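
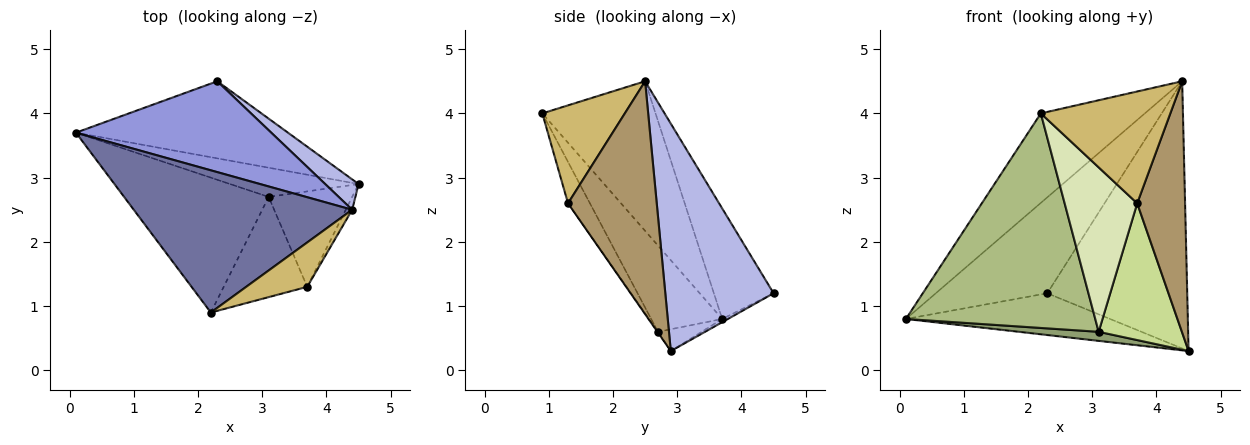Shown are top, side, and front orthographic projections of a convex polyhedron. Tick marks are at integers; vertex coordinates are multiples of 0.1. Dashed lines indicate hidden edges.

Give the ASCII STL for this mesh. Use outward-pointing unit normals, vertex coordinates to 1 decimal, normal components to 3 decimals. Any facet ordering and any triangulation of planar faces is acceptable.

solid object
 facet normal -0.502 0.461 0.732
  outer loop
   vertex 4.4 2.5 4.5
   vertex 0.1 3.7 0.8
   vertex 2.2 0.9 4.0
  endloop
 endfacet
 facet normal -0.013 0.476 -0.879
  outer loop
   vertex 2.3 4.5 1.2
   vertex 4.5 2.9 0.3
   vertex 0.1 3.7 0.8
  endloop
 endfacet
 facet normal -0.363 0.677 0.641
  outer loop
   vertex 2.3 4.5 1.2
   vertex 0.1 3.7 0.8
   vertex 4.4 2.5 4.5
  endloop
 endfacet
 facet normal 0.610 0.788 0.090
  outer loop
   vertex 2.3 4.5 1.2
   vertex 4.4 2.5 4.5
   vertex 4.5 2.9 0.3
  endloop
 endfacet
 facet normal -0.160 -0.292 -0.943
  outer loop
   vertex 3.1 2.7 0.6
   vertex 0.1 3.7 0.8
   vertex 4.5 2.9 0.3
  endloop
 endfacet
 facet normal -0.303 -0.807 -0.507
  outer loop
   vertex 3.1 2.7 0.6
   vertex 2.2 0.9 4.0
   vertex 0.1 3.7 0.8
  endloop
 endfacet
 facet normal -0.006 -0.820 -0.572
  outer loop
   vertex 3.7 1.3 2.6
   vertex 3.1 2.7 0.6
   vertex 4.5 2.9 0.3
  endloop
 endfacet
 facet normal -0.250 -0.827 -0.504
  outer loop
   vertex 3.7 1.3 2.6
   vertex 2.2 0.9 4.0
   vertex 3.1 2.7 0.6
  endloop
 endfacet
 facet normal 0.880 -0.475 -0.024
  outer loop
   vertex 3.7 1.3 2.6
   vertex 4.5 2.9 0.3
   vertex 4.4 2.5 4.5
  endloop
 endfacet
 facet normal 0.510 -0.800 0.317
  outer loop
   vertex 3.7 1.3 2.6
   vertex 4.4 2.5 4.5
   vertex 2.2 0.9 4.0
  endloop
 endfacet
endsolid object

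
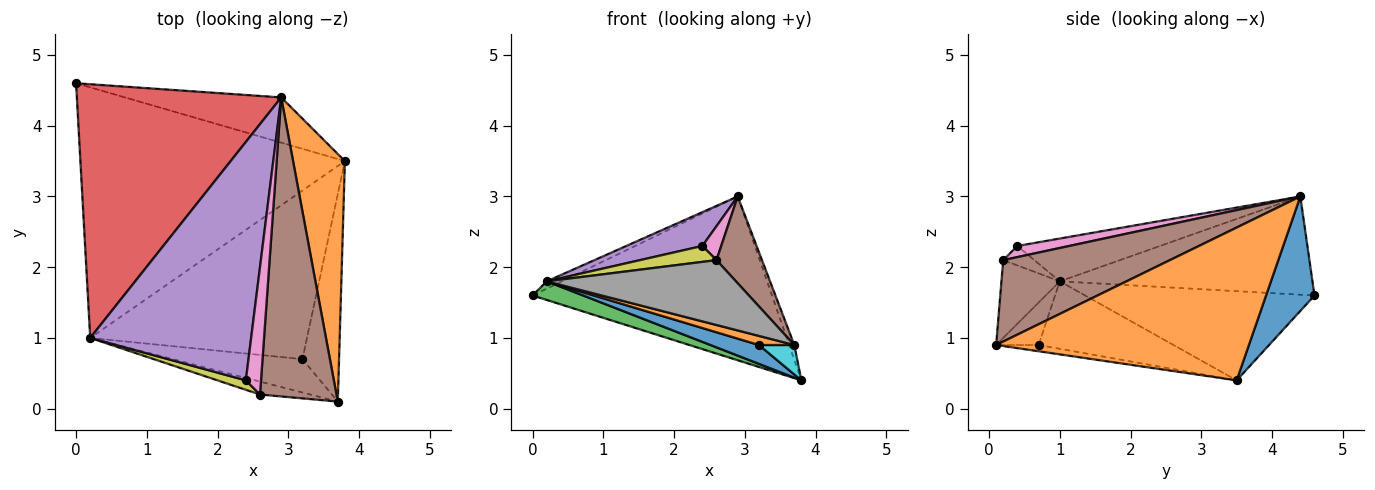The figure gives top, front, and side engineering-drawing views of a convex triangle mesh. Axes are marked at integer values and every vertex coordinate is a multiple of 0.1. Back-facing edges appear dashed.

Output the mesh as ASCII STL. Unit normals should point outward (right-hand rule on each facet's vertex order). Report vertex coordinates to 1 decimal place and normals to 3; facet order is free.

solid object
 facet normal 0.191 0.946 -0.261
  outer loop
   vertex 2.9 4.4 3.0
   vertex 3.8 3.5 0.4
   vertex 0.0 4.6 1.6
  endloop
 endfacet
 facet normal 0.947 0.019 0.321
  outer loop
   vertex 2.9 4.4 3.0
   vertex 3.7 0.1 0.9
   vertex 3.8 3.5 0.4
  endloop
 endfacet
 facet normal -0.319 -0.070 -0.945
  outer loop
   vertex 0.2 1.0 1.8
   vertex 0.0 4.6 1.6
   vertex 3.8 3.5 0.4
  endloop
 endfacet
 facet normal -0.433 0.026 0.901
  outer loop
   vertex 0.2 1.0 1.8
   vertex 2.9 4.4 3.0
   vertex 0.0 4.6 1.6
  endloop
 endfacet
 facet normal -0.255 -0.136 0.957
  outer loop
   vertex 0.2 1.0 1.8
   vertex 2.4 0.4 2.3
   vertex 2.9 4.4 3.0
  endloop
 endfacet
 facet normal 0.715 -0.195 0.672
  outer loop
   vertex 2.6 0.2 2.1
   vertex 3.7 0.1 0.9
   vertex 2.9 4.4 3.0
  endloop
 endfacet
 facet normal 0.578 -0.210 0.788
  outer loop
   vertex 2.6 0.2 2.1
   vertex 2.9 4.4 3.0
   vertex 2.4 0.4 2.3
  endloop
 endfacet
 facet normal -0.290 -0.939 -0.187
  outer loop
   vertex 2.6 0.2 2.1
   vertex 0.2 1.0 1.8
   vertex 3.7 0.1 0.9
  endloop
 endfacet
 facet normal -0.331 -0.812 0.481
  outer loop
   vertex 2.6 0.2 2.1
   vertex 2.4 0.4 2.3
   vertex 0.2 1.0 1.8
  endloop
 endfacet
 facet normal -0.166 -0.139 -0.976
  outer loop
   vertex 3.2 0.7 0.9
   vertex 3.8 3.5 0.4
   vertex 3.7 0.1 0.9
  endloop
 endfacet
 facet normal -0.295 -0.106 -0.949
  outer loop
   vertex 3.2 0.7 0.9
   vertex 0.2 1.0 1.8
   vertex 3.8 3.5 0.4
  endloop
 endfacet
 facet normal -0.301 -0.251 -0.920
  outer loop
   vertex 3.2 0.7 0.9
   vertex 3.7 0.1 0.9
   vertex 0.2 1.0 1.8
  endloop
 endfacet
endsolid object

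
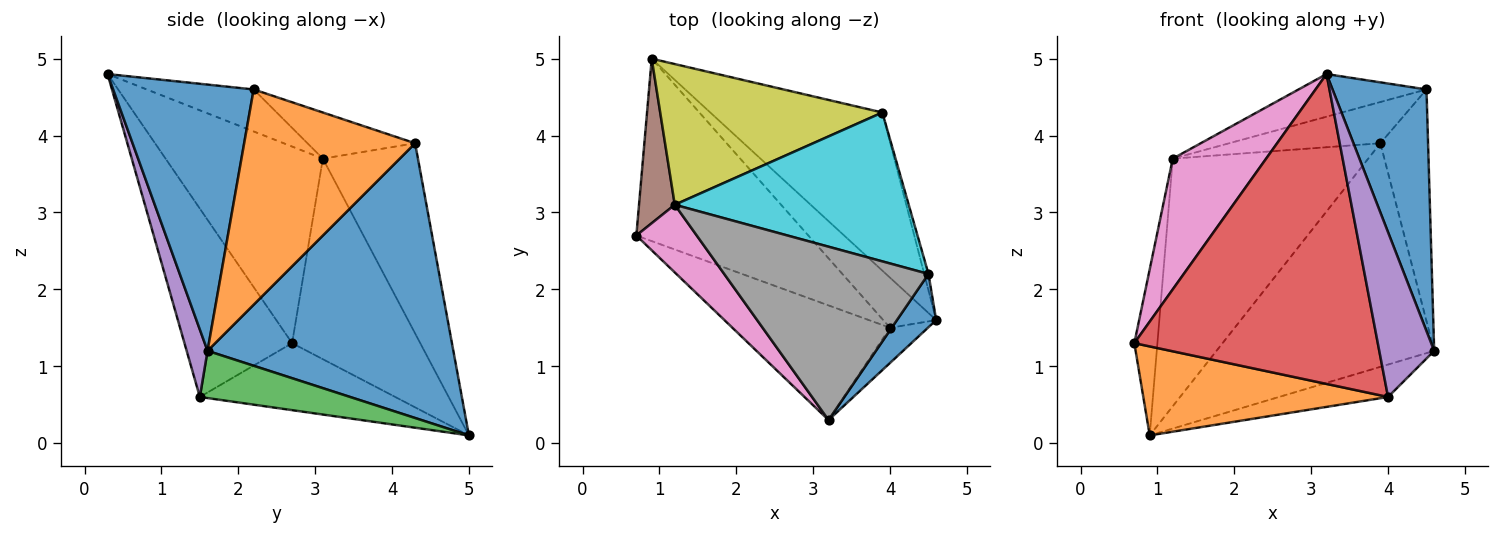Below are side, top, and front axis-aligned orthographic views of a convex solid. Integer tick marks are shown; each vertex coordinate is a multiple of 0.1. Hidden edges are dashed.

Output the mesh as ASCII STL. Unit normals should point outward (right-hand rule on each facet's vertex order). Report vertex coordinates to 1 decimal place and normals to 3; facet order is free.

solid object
 facet normal 0.825 -0.552 0.122
  outer loop
   vertex 4.5 2.2 4.6
   vertex 3.2 0.3 4.8
   vertex 4.6 1.6 1.2
  endloop
 endfacet
 facet normal -0.330 -0.414 -0.848
  outer loop
   vertex 4.0 1.5 0.6
   vertex 0.7 2.7 1.3
   vertex 0.9 5.0 0.1
  endloop
 endfacet
 facet normal 0.599 0.435 -0.672
  outer loop
   vertex 4.0 1.5 0.6
   vertex 0.9 5.0 0.1
   vertex 4.6 1.6 1.2
  endloop
 endfacet
 facet normal -0.383 -0.866 -0.320
  outer loop
   vertex 4.0 1.5 0.6
   vertex 3.2 0.3 4.8
   vertex 0.7 2.7 1.3
  endloop
 endfacet
 facet normal 0.348 -0.917 -0.196
  outer loop
   vertex 4.0 1.5 0.6
   vertex 4.6 1.6 1.2
   vertex 3.2 0.3 4.8
  endloop
 endfacet
 facet normal -0.969 0.174 0.173
  outer loop
   vertex 1.2 3.1 3.7
   vertex 0.9 5.0 0.1
   vertex 0.7 2.7 1.3
  endloop
 endfacet
 facet normal -0.831 -0.493 0.255
  outer loop
   vertex 1.2 3.1 3.7
   vertex 0.7 2.7 1.3
   vertex 3.2 0.3 4.8
  endloop
 endfacet
 facet normal -0.196 0.234 0.952
  outer loop
   vertex 1.2 3.1 3.7
   vertex 3.2 0.3 4.8
   vertex 4.5 2.2 4.6
  endloop
 endfacet
 facet normal -0.390 0.801 0.455
  outer loop
   vertex 3.9 4.3 3.9
   vertex 0.9 5.0 0.1
   vertex 1.2 3.1 3.7
  endloop
 endfacet
 facet normal -0.187 0.262 0.947
  outer loop
   vertex 3.9 4.3 3.9
   vertex 1.2 3.1 3.7
   vertex 4.5 2.2 4.6
  endloop
 endfacet
 facet normal 0.678 0.600 -0.425
  outer loop
   vertex 3.9 4.3 3.9
   vertex 4.6 1.6 1.2
   vertex 0.9 5.0 0.1
  endloop
 endfacet
 facet normal 0.963 0.269 -0.019
  outer loop
   vertex 3.9 4.3 3.9
   vertex 4.5 2.2 4.6
   vertex 4.6 1.6 1.2
  endloop
 endfacet
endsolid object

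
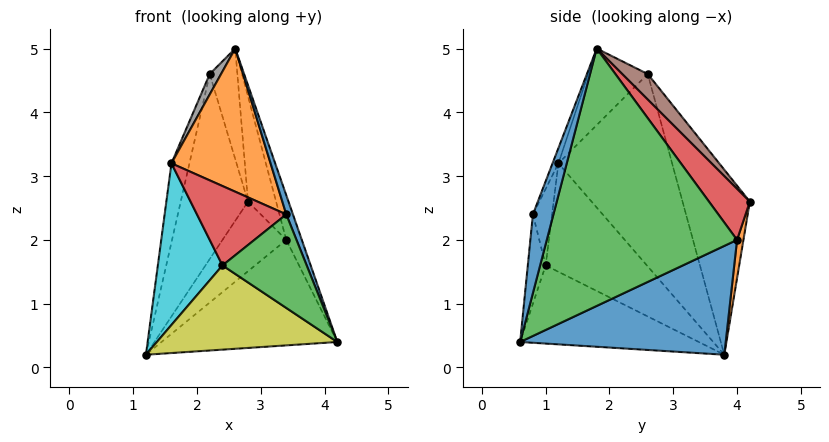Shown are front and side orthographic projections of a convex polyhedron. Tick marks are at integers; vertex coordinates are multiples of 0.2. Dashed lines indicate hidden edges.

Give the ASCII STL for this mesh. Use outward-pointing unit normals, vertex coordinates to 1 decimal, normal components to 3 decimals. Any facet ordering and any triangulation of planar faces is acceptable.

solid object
 facet normal 0.537 0.459 -0.707
  outer loop
   vertex 3.4 4.0 2.0
   vertex 4.2 0.6 0.4
   vertex 1.2 3.8 0.2
  endloop
 endfacet
 facet normal 0.097 0.969 -0.226
  outer loop
   vertex 3.4 4.0 2.0
   vertex 1.2 3.8 0.2
   vertex 2.8 4.2 2.6
  endloop
 endfacet
 facet normal 0.948 0.077 0.309
  outer loop
   vertex 3.4 4.0 2.0
   vertex 2.6 1.8 5.0
   vertex 4.2 0.6 0.4
  endloop
 endfacet
 facet normal 0.696 0.478 0.536
  outer loop
   vertex 3.4 4.0 2.0
   vertex 2.8 4.2 2.6
   vertex 2.6 1.8 5.0
  endloop
 endfacet
 facet normal -0.667 0.667 0.333
  outer loop
   vertex 2.2 2.6 4.6
   vertex 2.8 4.2 2.6
   vertex 1.2 3.8 0.2
  endloop
 endfacet
 facet normal 0.532 0.576 0.621
  outer loop
   vertex 2.2 2.6 4.6
   vertex 2.6 1.8 5.0
   vertex 2.8 4.2 2.6
  endloop
 endfacet
 facet normal -0.954 0.151 0.258
  outer loop
   vertex 2.2 2.6 4.6
   vertex 1.2 3.8 0.2
   vertex 1.6 1.2 3.2
  endloop
 endfacet
 facet normal -0.839 -0.160 0.520
  outer loop
   vertex 2.2 2.6 4.6
   vertex 1.6 1.2 3.2
   vertex 2.6 1.8 5.0
  endloop
 endfacet
 facet normal -0.544 -0.550 -0.633
  outer loop
   vertex 2.4 1.0 1.6
   vertex 1.2 3.8 0.2
   vertex 4.2 0.6 0.4
  endloop
 endfacet
 facet normal -0.794 -0.507 -0.334
  outer loop
   vertex 2.4 1.0 1.6
   vertex 1.6 1.2 3.2
   vertex 1.2 3.8 0.2
  endloop
 endfacet
 facet normal 0.880 -0.285 0.380
  outer loop
   vertex 3.4 0.8 2.4
   vertex 4.2 0.6 0.4
   vertex 2.6 1.8 5.0
  endloop
 endfacet
 facet normal -0.056 -0.938 0.343
  outer loop
   vertex 3.4 0.8 2.4
   vertex 2.6 1.8 5.0
   vertex 1.6 1.2 3.2
  endloop
 endfacet
 facet normal -0.207 -0.978 0.015
  outer loop
   vertex 3.4 0.8 2.4
   vertex 2.4 1.0 1.6
   vertex 4.2 0.6 0.4
  endloop
 endfacet
 facet normal -0.209 -0.978 0.017
  outer loop
   vertex 3.4 0.8 2.4
   vertex 1.6 1.2 3.2
   vertex 2.4 1.0 1.6
  endloop
 endfacet
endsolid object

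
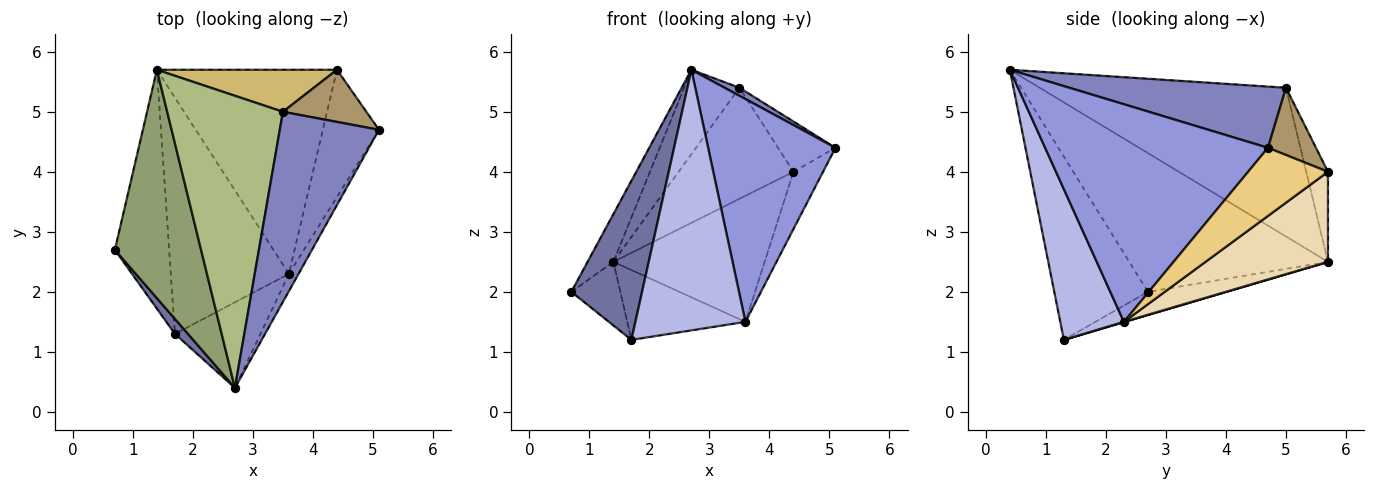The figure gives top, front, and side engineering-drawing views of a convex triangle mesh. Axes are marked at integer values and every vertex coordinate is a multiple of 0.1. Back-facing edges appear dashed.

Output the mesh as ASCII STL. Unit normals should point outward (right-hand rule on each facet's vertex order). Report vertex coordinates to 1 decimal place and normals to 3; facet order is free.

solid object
 facet normal -0.797 -0.602 0.057
  outer loop
   vertex 1.7 1.3 1.2
   vertex 2.7 0.4 5.7
   vertex 0.7 2.7 2.0
  endloop
 endfacet
 facet normal 0.525 -0.036 0.850
  outer loop
   vertex 3.5 5.0 5.4
   vertex 2.7 0.4 5.7
   vertex 5.1 4.7 4.4
  endloop
 endfacet
 facet normal 0.868 -0.496 -0.038
  outer loop
   vertex 3.6 2.3 1.5
   vertex 5.1 4.7 4.4
   vertex 2.7 0.4 5.7
  endloop
 endfacet
 facet normal 0.481 -0.833 -0.274
  outer loop
   vertex 3.6 2.3 1.5
   vertex 2.7 0.4 5.7
   vertex 1.7 1.3 1.2
  endloop
 endfacet
 facet normal -0.844 0.110 0.525
  outer loop
   vertex 1.4 5.7 2.5
   vertex 0.7 2.7 2.0
   vertex 2.7 0.4 5.7
  endloop
 endfacet
 facet normal -0.777 0.175 0.605
  outer loop
   vertex 1.4 5.7 2.5
   vertex 2.7 0.4 5.7
   vertex 3.5 5.0 5.4
  endloop
 endfacet
 facet normal -0.382 0.238 -0.893
  outer loop
   vertex 1.4 5.7 2.5
   vertex 1.7 1.3 1.2
   vertex 0.7 2.7 2.0
  endloop
 endfacet
 facet normal 0.002 0.283 -0.959
  outer loop
   vertex 1.4 5.7 2.5
   vertex 3.6 2.3 1.5
   vertex 1.7 1.3 1.2
  endloop
 endfacet
 facet normal 0.502 0.600 0.623
  outer loop
   vertex 4.4 5.7 4.0
   vertex 3.5 5.0 5.4
   vertex 5.1 4.7 4.4
  endloop
 endfacet
 facet normal -0.174 0.921 0.348
  outer loop
   vertex 4.4 5.7 4.0
   vertex 1.4 5.7 2.5
   vertex 3.5 5.0 5.4
  endloop
 endfacet
 facet normal 0.742 0.275 -0.611
  outer loop
   vertex 4.4 5.7 4.0
   vertex 5.1 4.7 4.4
   vertex 3.6 2.3 1.5
  endloop
 endfacet
 facet normal 0.391 0.484 -0.783
  outer loop
   vertex 4.4 5.7 4.0
   vertex 3.6 2.3 1.5
   vertex 1.4 5.7 2.5
  endloop
 endfacet
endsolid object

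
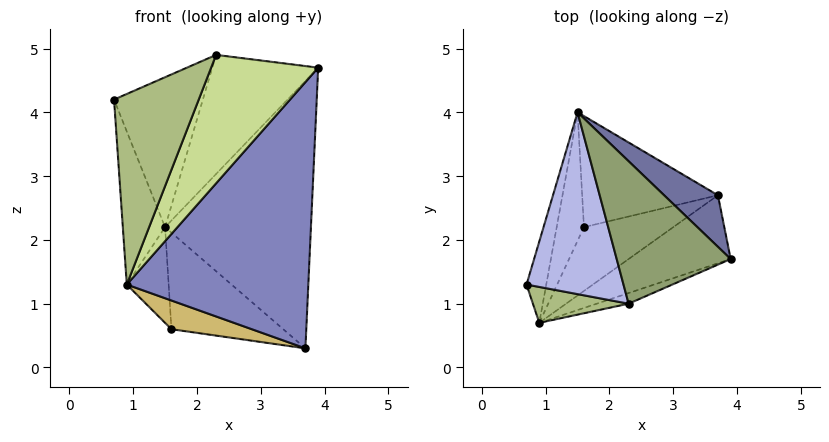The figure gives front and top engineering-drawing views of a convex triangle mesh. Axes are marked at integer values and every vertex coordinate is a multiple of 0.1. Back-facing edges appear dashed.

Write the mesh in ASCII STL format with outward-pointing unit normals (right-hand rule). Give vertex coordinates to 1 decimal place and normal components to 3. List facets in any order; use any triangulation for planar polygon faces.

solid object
 facet normal 0.597 0.788 0.152
  outer loop
   vertex 3.7 2.7 0.3
   vertex 1.5 4.0 2.2
   vertex 3.9 1.7 4.7
  endloop
 endfacet
 facet normal 0.517 -0.829 -0.212
  outer loop
   vertex 0.9 0.7 1.3
   vertex 3.7 2.7 0.3
   vertex 3.9 1.7 4.7
  endloop
 endfacet
 facet normal -0.972 0.207 -0.110
  outer loop
   vertex 0.9 0.7 1.3
   vertex 0.7 1.3 4.2
   vertex 1.5 4.0 2.2
  endloop
 endfacet
 facet normal -0.213 0.622 0.754
  outer loop
   vertex 2.3 1.0 4.9
   vertex 1.5 4.0 2.2
   vertex 0.7 1.3 4.2
  endloop
 endfacet
 facet normal -0.182 0.631 0.755
  outer loop
   vertex 2.3 1.0 4.9
   vertex 3.9 1.7 4.7
   vertex 1.5 4.0 2.2
  endloop
 endfacet
 facet normal -0.256 -0.950 0.179
  outer loop
   vertex 2.3 1.0 4.9
   vertex 0.7 1.3 4.2
   vertex 0.9 0.7 1.3
  endloop
 endfacet
 facet normal 0.392 -0.917 -0.076
  outer loop
   vertex 2.3 1.0 4.9
   vertex 0.9 0.7 1.3
   vertex 3.9 1.7 4.7
  endloop
 endfacet
 facet normal -0.255 0.634 -0.730
  outer loop
   vertex 1.6 2.2 0.6
   vertex 1.5 4.0 2.2
   vertex 3.7 2.7 0.3
  endloop
 endfacet
 facet normal -0.901 0.259 -0.347
  outer loop
   vertex 1.6 2.2 0.6
   vertex 0.9 0.7 1.3
   vertex 1.5 4.0 2.2
  endloop
 endfacet
 facet normal -0.033 -0.410 -0.911
  outer loop
   vertex 1.6 2.2 0.6
   vertex 3.7 2.7 0.3
   vertex 0.9 0.7 1.3
  endloop
 endfacet
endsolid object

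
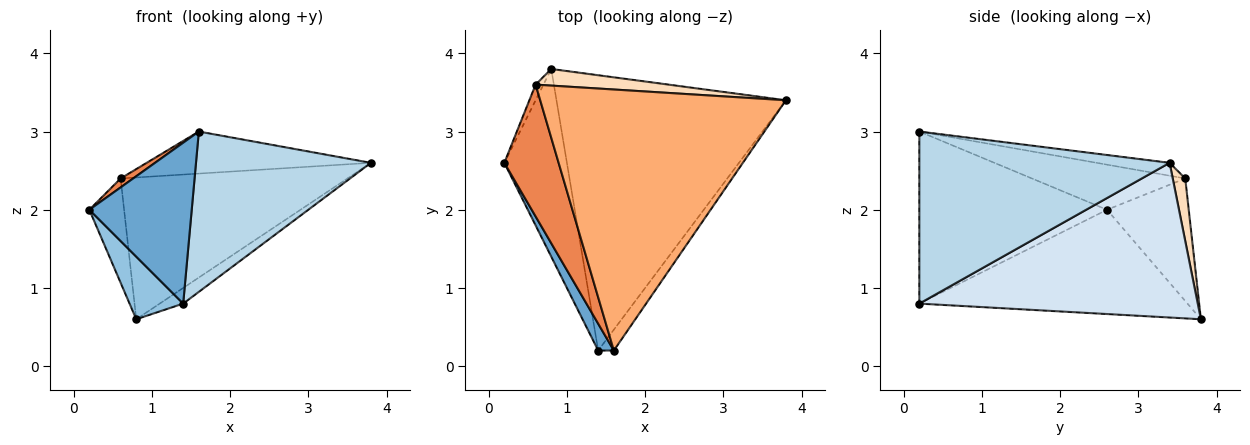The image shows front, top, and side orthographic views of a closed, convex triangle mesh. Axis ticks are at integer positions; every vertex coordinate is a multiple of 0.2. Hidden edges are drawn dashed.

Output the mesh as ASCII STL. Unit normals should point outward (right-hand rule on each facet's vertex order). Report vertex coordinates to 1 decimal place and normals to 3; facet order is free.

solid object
 facet normal -0.875 -0.477 0.080
  outer loop
   vertex 1.4 0.2 0.8
   vertex 1.6 0.2 3.0
   vertex 0.2 2.6 2.0
  endloop
 endfacet
 facet normal -0.845 -0.169 -0.507
  outer loop
   vertex 1.4 0.2 0.8
   vertex 0.2 2.6 2.0
   vertex 0.8 3.8 0.6
  endloop
 endfacet
 facet normal 0.817 -0.571 -0.074
  outer loop
   vertex 1.4 0.2 0.8
   vertex 3.8 3.4 2.6
   vertex 1.6 0.2 3.0
  endloop
 endfacet
 facet normal 0.558 0.047 -0.828
  outer loop
   vertex 1.4 0.2 0.8
   vertex 0.8 3.8 0.6
   vertex 3.8 3.4 2.6
  endloop
 endfacet
 facet normal -0.638 -0.052 0.768
  outer loop
   vertex 0.6 3.6 2.4
   vertex 0.2 2.6 2.0
   vertex 1.6 0.2 3.0
  endloop
 endfacet
 facet normal -0.052 0.159 0.986
  outer loop
   vertex 0.6 3.6 2.4
   vertex 1.6 0.2 3.0
   vertex 3.8 3.4 2.6
  endloop
 endfacet
 facet normal -0.919 0.391 -0.059
  outer loop
   vertex 0.6 3.6 2.4
   vertex 0.8 3.8 0.6
   vertex 0.2 2.6 2.0
  endloop
 endfacet
 facet normal 0.055 0.992 0.116
  outer loop
   vertex 0.6 3.6 2.4
   vertex 3.8 3.4 2.6
   vertex 0.8 3.8 0.6
  endloop
 endfacet
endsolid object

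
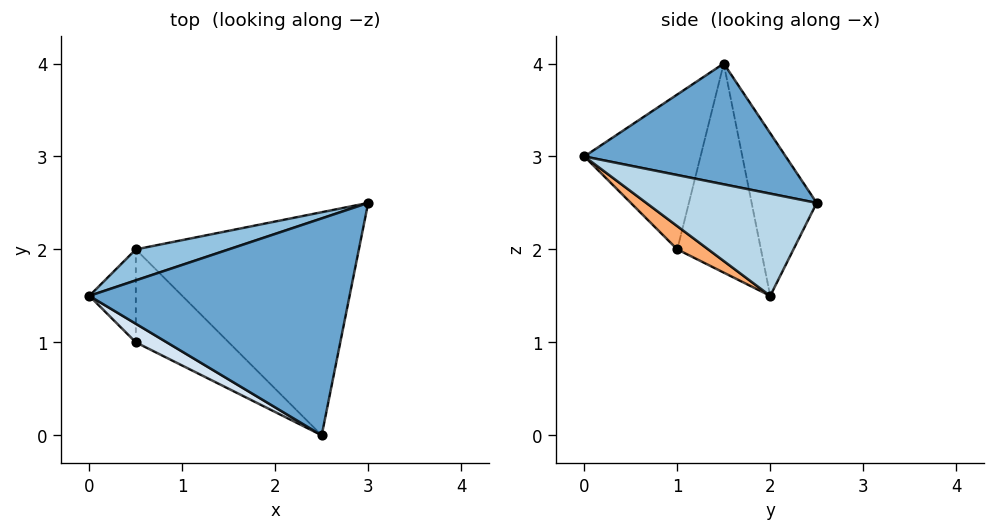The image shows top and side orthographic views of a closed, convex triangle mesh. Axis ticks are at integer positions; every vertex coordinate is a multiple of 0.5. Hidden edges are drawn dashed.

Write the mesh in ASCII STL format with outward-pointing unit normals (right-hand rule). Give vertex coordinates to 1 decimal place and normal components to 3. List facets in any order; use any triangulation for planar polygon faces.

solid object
 facet normal 0.419 0.097 0.903
  outer loop
   vertex 2.5 0.0 3.0
   vertex 3.0 2.5 2.5
   vertex 0.0 1.5 4.0
  endloop
 endfacet
 facet normal -0.248 0.958 0.142
  outer loop
   vertex 0.5 2.0 1.5
   vertex 0.0 1.5 4.0
   vertex 3.0 2.5 2.5
  endloop
 endfacet
 facet normal 0.403 -0.256 -0.879
  outer loop
   vertex 0.5 2.0 1.5
   vertex 3.0 2.5 2.5
   vertex 2.5 0.0 3.0
  endloop
 endfacet
 facet normal -0.483 -0.870 0.097
  outer loop
   vertex 0.5 1.0 2.0
   vertex 2.5 0.0 3.0
   vertex 0.0 1.5 4.0
  endloop
 endfacet
 facet normal -0.970 -0.108 -0.216
  outer loop
   vertex 0.5 1.0 2.0
   vertex 0.0 1.5 4.0
   vertex 0.5 2.0 1.5
  endloop
 endfacet
 facet normal 0.218 -0.436 -0.873
  outer loop
   vertex 0.5 1.0 2.0
   vertex 0.5 2.0 1.5
   vertex 2.5 0.0 3.0
  endloop
 endfacet
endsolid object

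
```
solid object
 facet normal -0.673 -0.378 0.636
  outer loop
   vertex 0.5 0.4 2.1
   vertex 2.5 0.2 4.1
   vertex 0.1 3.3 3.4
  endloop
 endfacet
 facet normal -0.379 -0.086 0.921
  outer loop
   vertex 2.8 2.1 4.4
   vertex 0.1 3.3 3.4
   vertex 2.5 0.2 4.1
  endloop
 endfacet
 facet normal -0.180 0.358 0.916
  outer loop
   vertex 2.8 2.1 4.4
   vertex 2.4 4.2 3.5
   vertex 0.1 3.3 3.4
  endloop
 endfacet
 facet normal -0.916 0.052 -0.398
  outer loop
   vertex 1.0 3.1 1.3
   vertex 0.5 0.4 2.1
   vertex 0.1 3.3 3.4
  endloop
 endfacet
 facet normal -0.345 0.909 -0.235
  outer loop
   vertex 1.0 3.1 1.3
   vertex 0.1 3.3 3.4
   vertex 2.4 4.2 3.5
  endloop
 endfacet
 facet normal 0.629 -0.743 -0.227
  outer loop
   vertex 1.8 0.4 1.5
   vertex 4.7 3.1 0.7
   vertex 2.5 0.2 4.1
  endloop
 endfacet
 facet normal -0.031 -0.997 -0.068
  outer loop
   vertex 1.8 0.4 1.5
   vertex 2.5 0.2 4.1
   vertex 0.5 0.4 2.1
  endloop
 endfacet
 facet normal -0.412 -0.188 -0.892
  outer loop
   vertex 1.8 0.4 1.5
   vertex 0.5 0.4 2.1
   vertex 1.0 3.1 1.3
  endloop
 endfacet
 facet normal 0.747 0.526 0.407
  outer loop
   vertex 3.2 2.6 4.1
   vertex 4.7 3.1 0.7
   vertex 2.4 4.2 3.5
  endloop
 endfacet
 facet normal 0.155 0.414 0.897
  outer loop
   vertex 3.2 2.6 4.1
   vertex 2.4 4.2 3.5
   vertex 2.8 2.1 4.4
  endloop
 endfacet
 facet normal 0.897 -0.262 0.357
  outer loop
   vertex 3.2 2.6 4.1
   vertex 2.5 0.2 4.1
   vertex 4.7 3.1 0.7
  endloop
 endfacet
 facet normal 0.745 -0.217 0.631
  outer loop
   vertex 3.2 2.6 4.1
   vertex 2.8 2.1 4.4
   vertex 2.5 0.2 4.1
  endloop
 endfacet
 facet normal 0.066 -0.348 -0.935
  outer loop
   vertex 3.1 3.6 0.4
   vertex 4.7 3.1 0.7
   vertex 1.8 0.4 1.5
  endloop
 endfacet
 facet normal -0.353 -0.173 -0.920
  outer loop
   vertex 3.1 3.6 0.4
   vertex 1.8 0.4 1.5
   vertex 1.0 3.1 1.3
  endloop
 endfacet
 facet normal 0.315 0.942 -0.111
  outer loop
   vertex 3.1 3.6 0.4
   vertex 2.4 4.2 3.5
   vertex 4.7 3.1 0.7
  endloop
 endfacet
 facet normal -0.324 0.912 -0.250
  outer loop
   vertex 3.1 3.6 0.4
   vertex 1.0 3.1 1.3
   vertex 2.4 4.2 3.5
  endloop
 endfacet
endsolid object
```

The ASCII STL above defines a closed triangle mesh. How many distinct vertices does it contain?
10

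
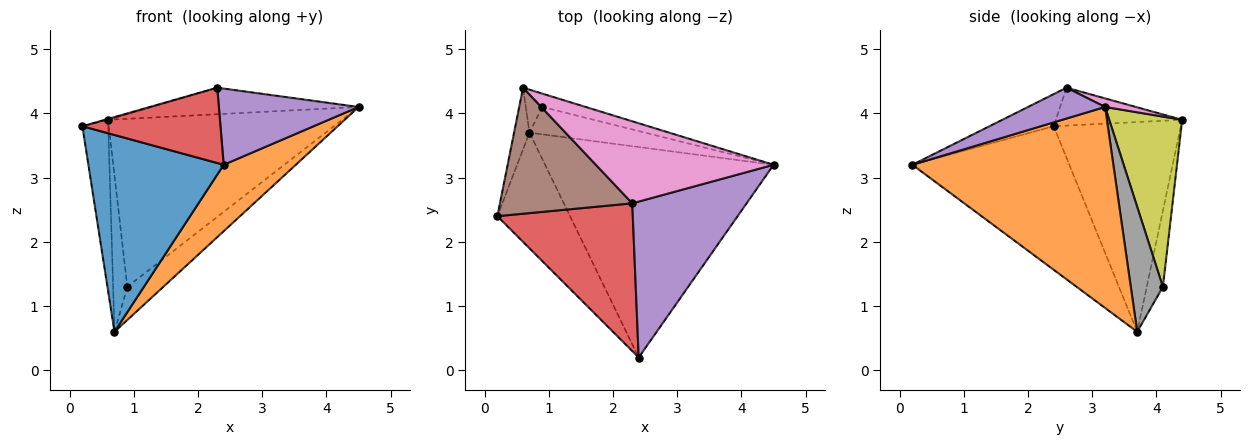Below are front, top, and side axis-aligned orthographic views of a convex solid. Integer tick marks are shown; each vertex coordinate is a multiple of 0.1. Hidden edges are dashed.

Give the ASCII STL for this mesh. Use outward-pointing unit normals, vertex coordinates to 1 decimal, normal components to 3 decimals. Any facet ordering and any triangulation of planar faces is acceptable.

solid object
 facet normal -0.707 -0.610 -0.358
  outer loop
   vertex 0.7 3.7 0.6
   vertex 2.4 0.2 3.2
   vertex 0.2 2.4 3.8
  endloop
 endfacet
 facet normal 0.643 -0.231 -0.731
  outer loop
   vertex 0.7 3.7 0.6
   vertex 4.5 3.2 4.1
   vertex 2.4 0.2 3.2
  endloop
 endfacet
 facet normal -0.977 0.199 -0.072
  outer loop
   vertex 0.6 4.4 3.9
   vertex 0.7 3.7 0.6
   vertex 0.2 2.4 3.8
  endloop
 endfacet
 facet normal -0.207 -0.444 0.872
  outer loop
   vertex 2.3 2.6 4.4
   vertex 0.2 2.4 3.8
   vertex 2.4 0.2 3.2
  endloop
 endfacet
 facet normal 0.235 -0.427 0.873
  outer loop
   vertex 2.3 2.6 4.4
   vertex 2.4 0.2 3.2
   vertex 4.5 3.2 4.1
  endloop
 endfacet
 facet normal -0.275 0.007 0.961
  outer loop
   vertex 2.3 2.6 4.4
   vertex 0.6 4.4 3.9
   vertex 0.2 2.4 3.8
  endloop
 endfacet
 facet normal 0.046 0.307 0.951
  outer loop
   vertex 2.3 2.6 4.4
   vertex 4.5 3.2 4.1
   vertex 0.6 4.4 3.9
  endloop
 endfacet
 facet normal 0.567 0.635 -0.525
  outer loop
   vertex 0.9 4.1 1.3
   vertex 4.5 3.2 4.1
   vertex 0.7 3.7 0.6
  endloop
 endfacet
 facet normal 0.297 0.952 -0.076
  outer loop
   vertex 0.9 4.1 1.3
   vertex 0.6 4.4 3.9
   vertex 4.5 3.2 4.1
  endloop
 endfacet
 facet normal -0.741 0.652 -0.161
  outer loop
   vertex 0.9 4.1 1.3
   vertex 0.7 3.7 0.6
   vertex 0.6 4.4 3.9
  endloop
 endfacet
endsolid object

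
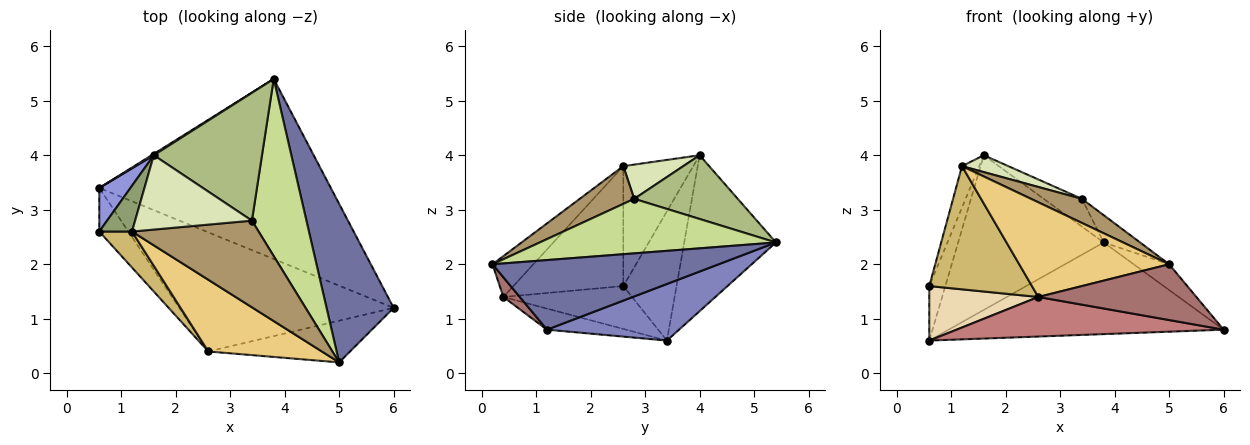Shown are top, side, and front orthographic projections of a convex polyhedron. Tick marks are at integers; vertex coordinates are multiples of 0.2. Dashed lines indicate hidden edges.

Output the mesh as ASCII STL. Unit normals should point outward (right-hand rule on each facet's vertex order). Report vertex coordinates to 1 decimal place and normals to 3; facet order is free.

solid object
 facet normal 0.715 0.112 0.690
  outer loop
   vertex 5.0 0.2 2.0
   vertex 6.0 1.2 0.8
   vertex 3.8 5.4 2.4
  endloop
 endfacet
 facet normal 0.213 0.443 -0.871
  outer loop
   vertex 0.6 3.4 0.6
   vertex 3.8 5.4 2.4
   vertex 6.0 1.2 0.8
  endloop
 endfacet
 facet normal -0.933 0.281 0.225
  outer loop
   vertex 0.6 3.4 0.6
   vertex 0.6 2.6 1.6
   vertex 1.6 4.0 4.0
  endloop
 endfacet
 facet normal -0.533 0.846 0.007
  outer loop
   vertex 0.6 3.4 0.6
   vertex 1.6 4.0 4.0
   vertex 3.8 5.4 2.4
  endloop
 endfacet
 facet normal -0.939 0.232 0.256
  outer loop
   vertex 1.2 2.6 3.8
   vertex 1.6 4.0 4.0
   vertex 0.6 2.6 1.6
  endloop
 endfacet
 facet normal 0.499 0.184 0.847
  outer loop
   vertex 3.4 2.8 3.2
   vertex 3.8 5.4 2.4
   vertex 1.6 4.0 4.0
  endloop
 endfacet
 facet normal 0.703 0.108 0.703
  outer loop
   vertex 3.4 2.8 3.2
   vertex 5.0 0.2 2.0
   vertex 3.8 5.4 2.4
  endloop
 endfacet
 facet normal 0.275 -0.213 0.938
  outer loop
   vertex 3.4 2.8 3.2
   vertex 1.6 4.0 4.0
   vertex 1.2 2.6 3.8
  endloop
 endfacet
 facet normal 0.276 -0.258 0.926
  outer loop
   vertex 3.4 2.8 3.2
   vertex 1.2 2.6 3.8
   vertex 5.0 0.2 2.0
  endloop
 endfacet
 facet normal -0.717 -0.669 0.195
  outer loop
   vertex 2.6 0.4 1.4
   vertex 1.2 2.6 3.8
   vertex 0.6 2.6 1.6
  endloop
 endfacet
 facet normal -0.212 -0.779 0.590
  outer loop
   vertex 2.6 0.4 1.4
   vertex 5.0 0.2 2.0
   vertex 1.2 2.6 3.8
  endloop
 endfacet
 facet normal -0.678 -0.574 -0.459
  outer loop
   vertex 2.6 0.4 1.4
   vertex 0.6 2.6 1.6
   vertex 0.6 3.4 0.6
  endloop
 endfacet
 facet normal 0.083 -0.798 -0.596
  outer loop
   vertex 2.6 0.4 1.4
   vertex 6.0 1.2 0.8
   vertex 5.0 0.2 2.0
  endloop
 endfacet
 facet normal -0.093 -0.314 -0.945
  outer loop
   vertex 2.6 0.4 1.4
   vertex 0.6 3.4 0.6
   vertex 6.0 1.2 0.8
  endloop
 endfacet
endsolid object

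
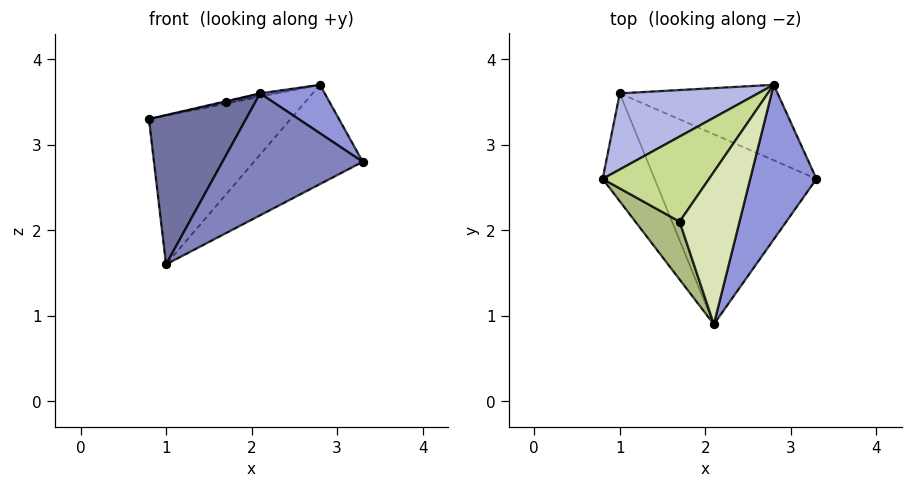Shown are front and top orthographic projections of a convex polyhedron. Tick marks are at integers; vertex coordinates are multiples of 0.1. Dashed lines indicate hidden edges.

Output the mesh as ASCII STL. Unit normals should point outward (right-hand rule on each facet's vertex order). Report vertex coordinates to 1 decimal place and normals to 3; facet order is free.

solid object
 facet normal -0.679 -0.595 -0.430
  outer loop
   vertex 1.0 3.6 1.6
   vertex 2.1 0.9 3.6
   vertex 0.8 2.6 3.3
  endloop
 endfacet
 facet normal 0.200 -0.529 -0.825
  outer loop
   vertex 1.0 3.6 1.6
   vertex 3.3 2.6 2.8
   vertex 2.1 0.9 3.6
  endloop
 endfacet
 facet normal 0.727 -0.205 0.655
  outer loop
   vertex 2.8 3.7 3.7
   vertex 2.1 0.9 3.6
   vertex 3.3 2.6 2.8
  endloop
 endfacet
 facet normal -0.502 0.770 0.394
  outer loop
   vertex 2.8 3.7 3.7
   vertex 1.0 3.6 1.6
   vertex 0.8 2.6 3.3
  endloop
 endfacet
 facet normal 0.552 0.664 -0.505
  outer loop
   vertex 2.8 3.7 3.7
   vertex 3.3 2.6 2.8
   vertex 1.0 3.6 1.6
  endloop
 endfacet
 facet normal -0.211 0.011 0.977
  outer loop
   vertex 1.7 2.1 3.5
   vertex 0.8 2.6 3.3
   vertex 2.1 0.9 3.6
  endloop
 endfacet
 facet normal -0.206 0.020 0.978
  outer loop
   vertex 1.7 2.1 3.5
   vertex 2.8 3.7 3.7
   vertex 0.8 2.6 3.3
  endloop
 endfacet
 facet normal -0.200 0.015 0.980
  outer loop
   vertex 1.7 2.1 3.5
   vertex 2.1 0.9 3.6
   vertex 2.8 3.7 3.7
  endloop
 endfacet
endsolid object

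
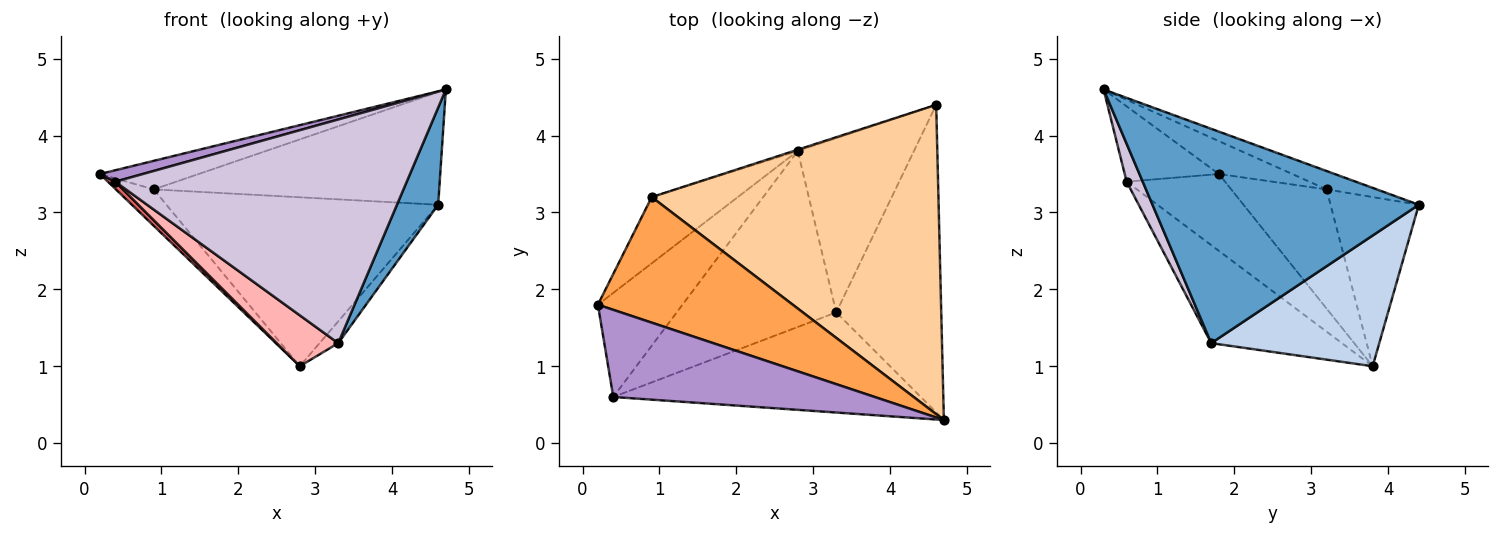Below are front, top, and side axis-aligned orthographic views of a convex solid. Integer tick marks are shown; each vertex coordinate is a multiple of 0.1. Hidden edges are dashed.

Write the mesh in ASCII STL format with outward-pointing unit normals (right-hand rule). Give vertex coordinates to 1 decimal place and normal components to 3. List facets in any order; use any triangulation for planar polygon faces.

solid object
 facet normal 0.889 -0.138 -0.436
  outer loop
   vertex 3.3 1.7 1.3
   vertex 4.6 4.4 3.1
   vertex 4.7 0.3 4.6
  endloop
 endfacet
 facet normal 0.745 0.083 -0.662
  outer loop
   vertex 3.3 1.7 1.3
   vertex 2.8 3.8 1.0
   vertex 4.6 4.4 3.1
  endloop
 endfacet
 facet normal -0.162 0.219 0.962
  outer loop
   vertex 0.9 3.2 3.3
   vertex 0.2 1.8 3.5
   vertex 4.7 0.3 4.6
  endloop
 endfacet
 facet normal -0.060 0.342 0.938
  outer loop
   vertex 0.9 3.2 3.3
   vertex 4.7 0.3 4.6
   vertex 4.6 4.4 3.1
  endloop
 endfacet
 facet normal -0.772 0.306 -0.558
  outer loop
   vertex 0.9 3.2 3.3
   vertex 2.8 3.8 1.0
   vertex 0.2 1.8 3.5
  endloop
 endfacet
 facet normal -0.309 0.951 -0.007
  outer loop
   vertex 0.9 3.2 3.3
   vertex 4.6 4.4 3.1
   vertex 2.8 3.8 1.0
  endloop
 endfacet
 facet normal -0.672 -0.050 -0.739
  outer loop
   vertex 0.4 0.6 3.4
   vertex 0.2 1.8 3.5
   vertex 2.8 3.8 1.0
  endloop
 endfacet
 facet normal -0.508 -0.239 -0.827
  outer loop
   vertex 0.4 0.6 3.4
   vertex 2.8 3.8 1.0
   vertex 3.3 1.7 1.3
  endloop
 endfacet
 facet normal -0.275 -0.125 0.953
  outer loop
   vertex 0.4 0.6 3.4
   vertex 4.7 0.3 4.6
   vertex 0.2 1.8 3.5
  endloop
 endfacet
 facet normal 0.050 -0.912 -0.408
  outer loop
   vertex 0.4 0.6 3.4
   vertex 3.3 1.7 1.3
   vertex 4.7 0.3 4.6
  endloop
 endfacet
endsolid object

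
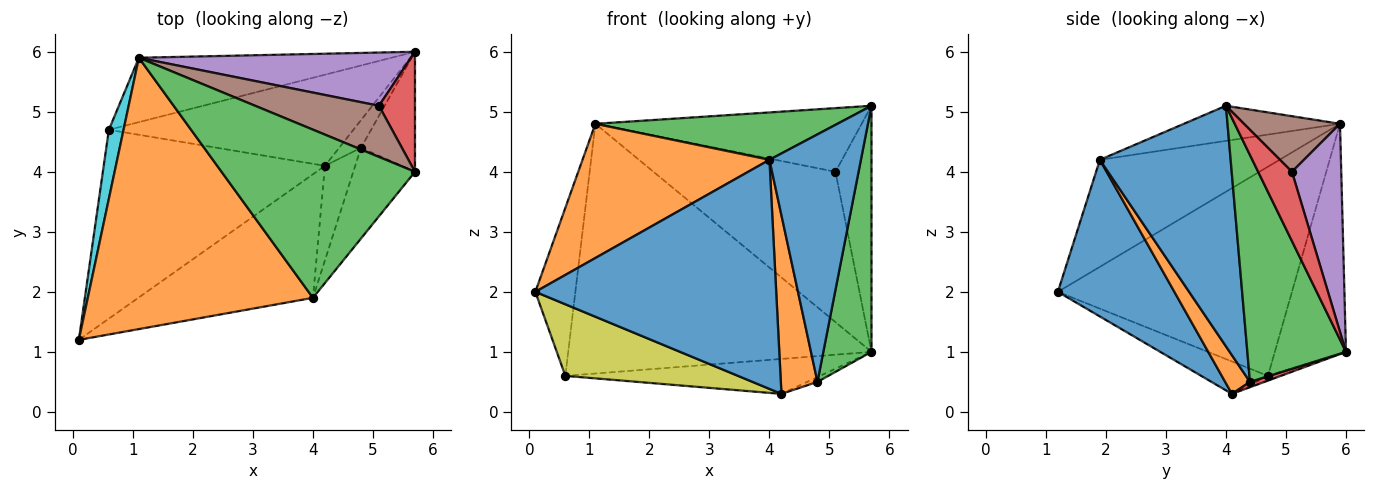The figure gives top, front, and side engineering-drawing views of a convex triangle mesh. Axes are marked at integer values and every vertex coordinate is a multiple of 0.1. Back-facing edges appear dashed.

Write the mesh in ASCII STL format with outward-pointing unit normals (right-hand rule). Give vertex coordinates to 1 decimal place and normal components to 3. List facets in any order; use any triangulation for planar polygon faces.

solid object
 facet normal 0.392 -0.810 -0.437
  outer loop
   vertex 4.0 1.9 4.2
   vertex 0.1 1.2 2.0
   vertex 4.2 4.1 0.3
  endloop
 endfacet
 facet normal -0.392 -0.408 0.825
  outer loop
   vertex 4.0 1.9 4.2
   vertex 1.1 5.9 4.8
   vertex 0.1 1.2 2.0
  endloop
 endfacet
 facet normal -0.172 -0.267 0.948
  outer loop
   vertex 4.0 1.9 4.2
   vertex 5.7 4.0 5.1
   vertex 1.1 5.9 4.8
  endloop
 endfacet
 facet normal 0.645 0.687 0.335
  outer loop
   vertex 5.1 5.1 4.0
   vertex 5.7 4.0 5.1
   vertex 5.7 6.0 1.0
  endloop
 endfacet
 facet normal 0.247 0.913 0.323
  outer loop
   vertex 5.1 5.1 4.0
   vertex 5.7 6.0 1.0
   vertex 1.1 5.9 4.8
  endloop
 endfacet
 facet normal 0.271 0.751 0.603
  outer loop
   vertex 5.1 5.1 4.0
   vertex 1.1 5.9 4.8
   vertex 5.7 4.0 5.1
  endloop
 endfacet
 facet normal -0.018 0.358 -0.933
  outer loop
   vertex 0.6 4.7 0.6
   vertex 5.7 6.0 1.0
   vertex 4.2 4.1 0.3
  endloop
 endfacet
 facet normal -0.222 0.944 -0.243
  outer loop
   vertex 0.6 4.7 0.6
   vertex 1.1 5.9 4.8
   vertex 5.7 6.0 1.0
  endloop
 endfacet
 facet normal -0.136 -0.351 -0.926
  outer loop
   vertex 0.6 4.7 0.6
   vertex 4.2 4.1 0.3
   vertex 0.1 1.2 2.0
  endloop
 endfacet
 facet normal -0.983 0.168 0.069
  outer loop
   vertex 0.6 4.7 0.6
   vertex 0.1 1.2 2.0
   vertex 1.1 5.9 4.8
  endloop
 endfacet
 facet normal 0.802 -0.561 -0.206
  outer loop
   vertex 4.8 4.4 0.5
   vertex 5.7 4.0 5.1
   vertex 4.0 1.9 4.2
  endloop
 endfacet
 facet normal 0.513 -0.759 -0.402
  outer loop
   vertex 4.8 4.4 0.5
   vertex 4.0 1.9 4.2
   vertex 4.2 4.1 0.3
  endloop
 endfacet
 facet normal 0.879 -0.429 -0.209
  outer loop
   vertex 4.8 4.4 0.5
   vertex 5.7 6.0 1.0
   vertex 5.7 4.0 5.1
  endloop
 endfacet
 facet normal 0.236 0.167 -0.957
  outer loop
   vertex 4.8 4.4 0.5
   vertex 4.2 4.1 0.3
   vertex 5.7 6.0 1.0
  endloop
 endfacet
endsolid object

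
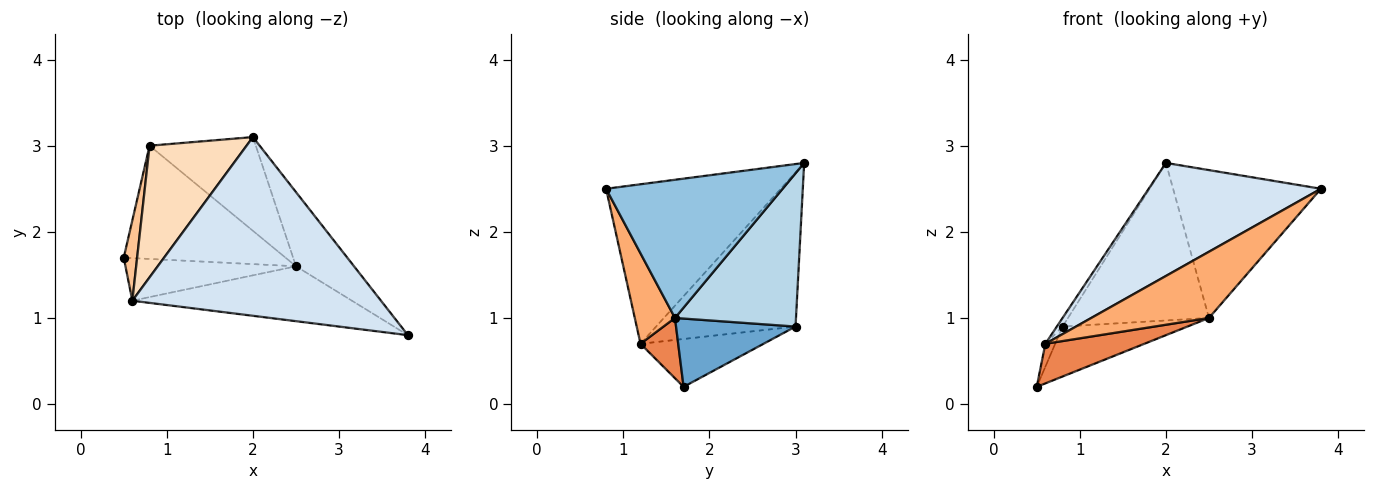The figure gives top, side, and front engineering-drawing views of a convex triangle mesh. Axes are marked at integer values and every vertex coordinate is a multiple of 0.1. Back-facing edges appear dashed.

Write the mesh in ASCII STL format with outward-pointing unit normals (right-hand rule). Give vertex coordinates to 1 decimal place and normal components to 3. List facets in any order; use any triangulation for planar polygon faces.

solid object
 facet normal 0.360 0.376 -0.854
  outer loop
   vertex 2.5 1.6 1.0
   vertex 0.5 1.7 0.2
   vertex 0.8 3.0 0.9
  endloop
 endfacet
 facet normal 0.730 0.611 -0.307
  outer loop
   vertex 2.5 1.6 1.0
   vertex 2.0 3.1 2.8
   vertex 3.8 0.8 2.5
  endloop
 endfacet
 facet normal 0.594 0.692 -0.411
  outer loop
   vertex 2.5 1.6 1.0
   vertex 0.8 3.0 0.9
   vertex 2.0 3.1 2.8
  endloop
 endfacet
 facet normal -0.477 -0.470 0.743
  outer loop
   vertex 0.6 1.2 0.7
   vertex 3.8 0.8 2.5
   vertex 2.0 3.1 2.8
  endloop
 endfacet
 facet normal 0.251 -0.659 -0.709
  outer loop
   vertex 0.6 1.2 0.7
   vertex 0.5 1.7 0.2
   vertex 2.5 1.6 1.0
  endloop
 endfacet
 facet normal 0.254 -0.744 -0.617
  outer loop
   vertex 0.6 1.2 0.7
   vertex 2.5 1.6 1.0
   vertex 3.8 0.8 2.5
  endloop
 endfacet
 facet normal -0.960 0.077 0.269
  outer loop
   vertex 0.6 1.2 0.7
   vertex 0.8 3.0 0.9
   vertex 0.5 1.7 0.2
  endloop
 endfacet
 facet normal -0.846 0.035 0.532
  outer loop
   vertex 0.6 1.2 0.7
   vertex 2.0 3.1 2.8
   vertex 0.8 3.0 0.9
  endloop
 endfacet
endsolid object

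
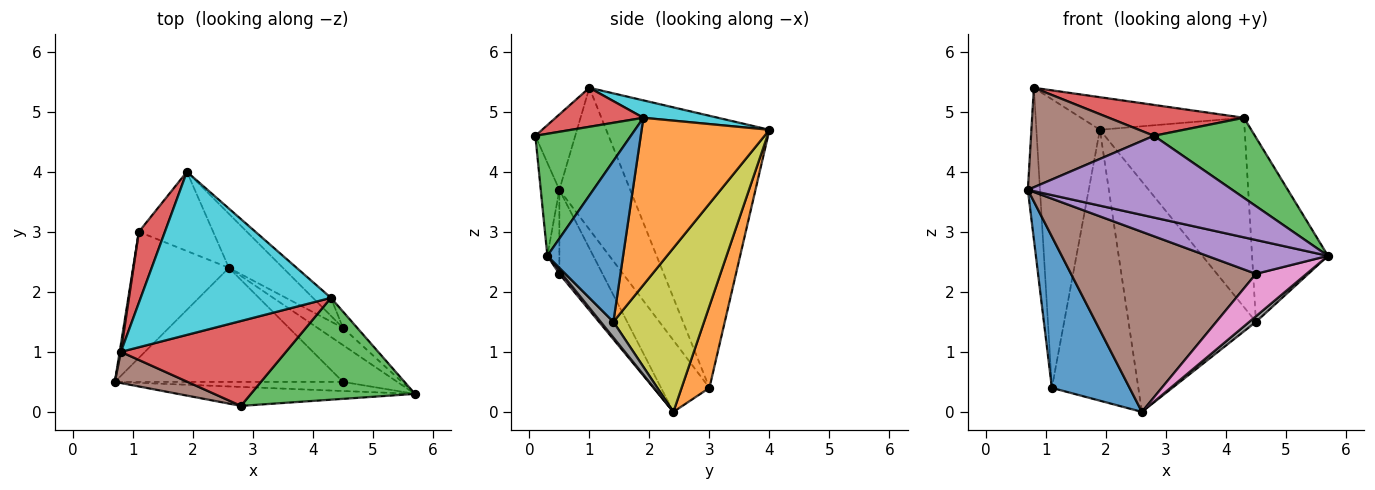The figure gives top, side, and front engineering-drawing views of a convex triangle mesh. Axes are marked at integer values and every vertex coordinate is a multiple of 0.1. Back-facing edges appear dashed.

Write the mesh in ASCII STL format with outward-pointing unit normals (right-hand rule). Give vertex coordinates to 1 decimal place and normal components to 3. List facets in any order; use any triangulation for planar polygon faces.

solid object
 facet normal -0.431 -0.693 -0.577
  outer loop
   vertex 1.1 3.0 0.4
   vertex 2.6 2.4 0.0
   vertex 0.7 0.5 3.7
  endloop
 endfacet
 facet normal 0.295 0.917 -0.268
  outer loop
   vertex 1.1 3.0 0.4
   vertex 1.9 4.0 4.7
   vertex 2.6 2.4 0.0
  endloop
 endfacet
 facet normal -0.986 0.169 0.008
  outer loop
   vertex 0.8 1.0 5.4
   vertex 1.1 3.0 0.4
   vertex 0.7 0.5 3.7
  endloop
 endfacet
 facet normal -0.928 0.361 0.089
  outer loop
   vertex 0.8 1.0 5.4
   vertex 1.9 4.0 4.7
   vertex 1.1 3.0 0.4
  endloop
 endfacet
 facet normal -0.095 -0.961 -0.259
  outer loop
   vertex 4.5 0.5 2.3
   vertex 5.7 0.3 2.6
   vertex 0.7 0.5 3.7
  endloop
 endfacet
 facet normal -0.193 -0.829 -0.525
  outer loop
   vertex 4.5 0.5 2.3
   vertex 0.7 0.5 3.7
   vertex 2.6 2.4 0.0
  endloop
 endfacet
 facet normal 0.038 -0.755 -0.655
  outer loop
   vertex 4.5 0.5 2.3
   vertex 2.6 2.4 0.0
   vertex 5.7 0.3 2.6
  endloop
 endfacet
 facet normal 0.507 -0.267 -0.820
  outer loop
   vertex 4.5 1.4 1.5
   vertex 5.7 0.3 2.6
   vertex 2.6 2.4 0.0
  endloop
 endfacet
 facet normal 0.569 0.800 -0.188
  outer loop
   vertex 4.5 1.4 1.5
   vertex 2.6 2.4 0.0
   vertex 1.9 4.0 4.7
  endloop
 endfacet
 facet normal 0.089 0.195 0.977
  outer loop
   vertex 4.3 1.9 4.9
   vertex 1.9 4.0 4.7
   vertex 0.8 1.0 5.4
  endloop
 endfacet
 facet normal 0.705 0.707 -0.062
  outer loop
   vertex 4.3 1.9 4.9
   vertex 5.7 0.3 2.6
   vertex 4.5 1.4 1.5
  endloop
 endfacet
 facet normal 0.660 0.748 -0.071
  outer loop
   vertex 4.3 1.9 4.9
   vertex 4.5 1.4 1.5
   vertex 1.9 4.0 4.7
  endloop
 endfacet
 facet normal 0.505 -0.534 0.679
  outer loop
   vertex 2.8 0.1 4.6
   vertex 5.7 0.3 2.6
   vertex 4.3 1.9 4.9
  endloop
 endfacet
 facet normal 0.217 -0.334 0.917
  outer loop
   vertex 2.8 0.1 4.6
   vertex 4.3 1.9 4.9
   vertex 0.8 1.0 5.4
  endloop
 endfacet
 facet normal -0.088 -0.970 -0.225
  outer loop
   vertex 2.8 0.1 4.6
   vertex 0.7 0.5 3.7
   vertex 5.7 0.3 2.6
  endloop
 endfacet
 facet normal -0.296 -0.912 0.286
  outer loop
   vertex 2.8 0.1 4.6
   vertex 0.8 1.0 5.4
   vertex 0.7 0.5 3.7
  endloop
 endfacet
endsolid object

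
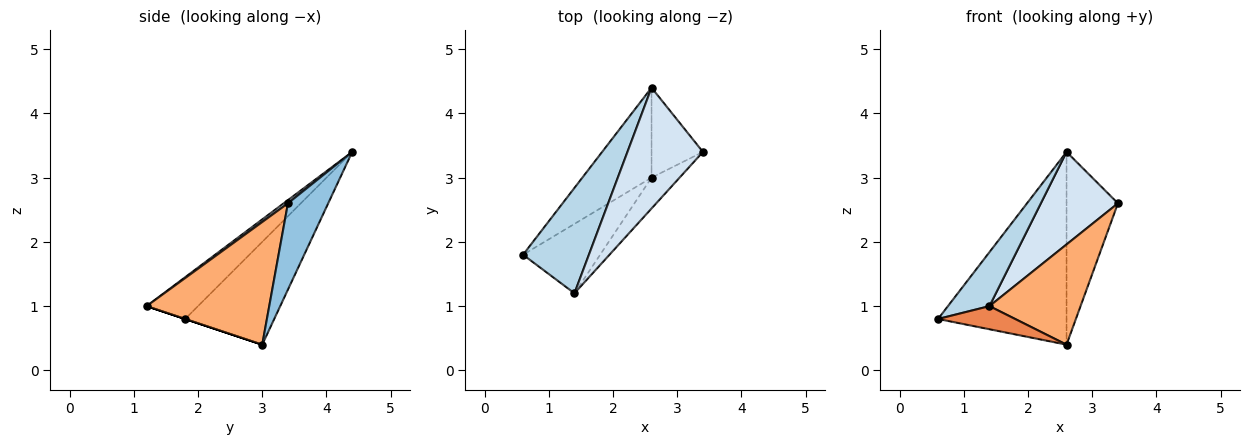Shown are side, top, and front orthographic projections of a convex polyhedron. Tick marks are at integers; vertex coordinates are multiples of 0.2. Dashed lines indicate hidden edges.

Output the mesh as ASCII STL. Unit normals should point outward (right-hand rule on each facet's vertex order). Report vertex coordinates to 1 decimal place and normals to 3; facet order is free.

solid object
 facet normal -0.532 0.767 -0.358
  outer loop
   vertex 2.6 3.0 0.4
   vertex 0.6 1.8 0.8
   vertex 2.6 4.4 3.4
  endloop
 endfacet
 facet normal 0.579 0.739 -0.345
  outer loop
   vertex 2.6 3.0 0.4
   vertex 2.6 4.4 3.4
   vertex 3.4 3.4 2.6
  endloop
 endfacet
 facet normal -0.492 -0.397 0.775
  outer loop
   vertex 1.4 1.2 1.0
   vertex 2.6 4.4 3.4
   vertex 0.6 1.8 0.8
  endloop
 endfacet
 facet normal 0.034 -0.608 0.793
  outer loop
   vertex 1.4 1.2 1.0
   vertex 3.4 3.4 2.6
   vertex 2.6 4.4 3.4
  endloop
 endfacet
 facet normal 0.000 -0.316 -0.949
  outer loop
   vertex 1.4 1.2 1.0
   vertex 0.6 1.8 0.8
   vertex 2.6 3.0 0.4
  endloop
 endfacet
 facet normal 0.790 -0.587 -0.180
  outer loop
   vertex 1.4 1.2 1.0
   vertex 2.6 3.0 0.4
   vertex 3.4 3.4 2.6
  endloop
 endfacet
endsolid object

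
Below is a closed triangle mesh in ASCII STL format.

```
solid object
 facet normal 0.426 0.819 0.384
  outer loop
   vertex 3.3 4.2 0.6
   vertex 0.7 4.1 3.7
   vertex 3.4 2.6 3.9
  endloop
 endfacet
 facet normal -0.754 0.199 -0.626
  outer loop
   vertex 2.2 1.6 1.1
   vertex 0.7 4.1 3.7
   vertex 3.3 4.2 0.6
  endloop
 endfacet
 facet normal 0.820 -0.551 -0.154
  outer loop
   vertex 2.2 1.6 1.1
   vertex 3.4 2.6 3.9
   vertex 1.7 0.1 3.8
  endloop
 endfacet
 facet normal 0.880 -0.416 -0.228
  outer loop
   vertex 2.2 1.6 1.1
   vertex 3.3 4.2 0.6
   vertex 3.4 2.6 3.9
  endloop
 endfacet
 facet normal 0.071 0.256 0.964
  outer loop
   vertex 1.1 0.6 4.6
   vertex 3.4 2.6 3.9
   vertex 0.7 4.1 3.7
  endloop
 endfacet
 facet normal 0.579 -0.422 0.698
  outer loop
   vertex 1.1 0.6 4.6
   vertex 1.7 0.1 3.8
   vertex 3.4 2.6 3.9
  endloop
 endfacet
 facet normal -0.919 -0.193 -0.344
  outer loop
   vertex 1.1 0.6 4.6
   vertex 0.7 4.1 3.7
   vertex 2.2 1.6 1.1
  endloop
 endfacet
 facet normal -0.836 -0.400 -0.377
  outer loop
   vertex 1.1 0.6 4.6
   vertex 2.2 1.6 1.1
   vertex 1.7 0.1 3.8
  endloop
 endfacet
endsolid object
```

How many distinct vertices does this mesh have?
6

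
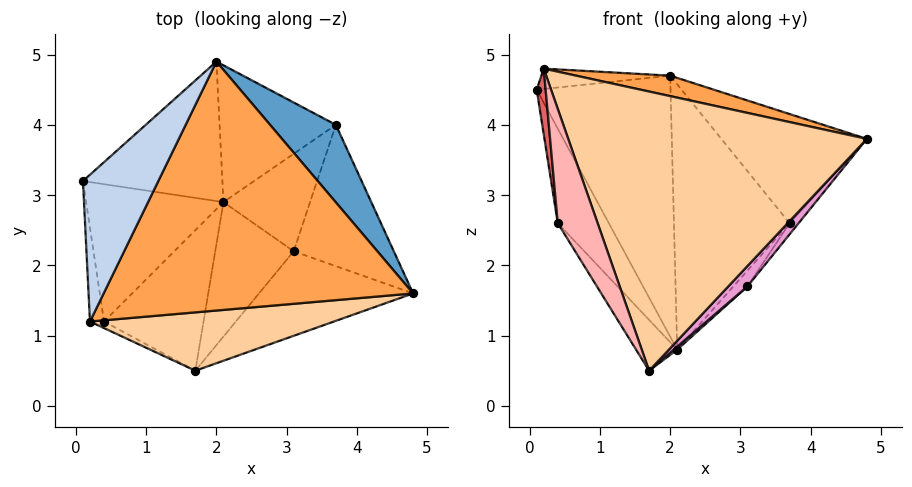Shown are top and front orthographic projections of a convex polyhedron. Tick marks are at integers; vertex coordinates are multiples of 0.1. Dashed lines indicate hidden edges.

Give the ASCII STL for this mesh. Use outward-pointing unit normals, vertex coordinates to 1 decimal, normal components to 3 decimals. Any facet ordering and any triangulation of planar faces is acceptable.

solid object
 facet normal 0.754 0.536 0.381
  outer loop
   vertex 3.7 4.0 2.6
   vertex 2.0 4.9 4.7
   vertex 4.8 1.6 3.8
  endloop
 endfacet
 facet normal -0.221 0.134 0.966
  outer loop
   vertex 0.2 1.2 4.8
   vertex 2.0 4.9 4.7
   vertex 0.1 3.2 4.5
  endloop
 endfacet
 facet normal 0.218 -0.080 0.973
  outer loop
   vertex 0.2 1.2 4.8
   vertex 4.8 1.6 3.8
   vertex 2.0 4.9 4.7
  endloop
 endfacet
 facet normal 0.129 -0.971 0.203
  outer loop
   vertex 0.2 1.2 4.8
   vertex 1.7 0.5 0.5
   vertex 4.8 1.6 3.8
  endloop
 endfacet
 facet normal -0.595 0.709 -0.379
  outer loop
   vertex 2.1 2.9 0.8
   vertex 0.1 3.2 4.5
   vertex 2.0 4.9 4.7
  endloop
 endfacet
 facet normal -0.095 0.885 -0.456
  outer loop
   vertex 2.1 2.9 0.8
   vertex 2.0 4.9 4.7
   vertex 3.7 4.0 2.6
  endloop
 endfacet
 facet normal -0.994 -0.063 -0.090
  outer loop
   vertex 0.4 1.2 2.6
   vertex 0.2 1.2 4.8
   vertex 0.1 3.2 4.5
  endloop
 endfacet
 facet normal -0.533 -0.845 -0.048
  outer loop
   vertex 0.4 1.2 2.6
   vertex 1.7 0.5 0.5
   vertex 0.2 1.2 4.8
  endloop
 endfacet
 facet normal -0.821 0.323 -0.470
  outer loop
   vertex 0.4 1.2 2.6
   vertex 0.1 3.2 4.5
   vertex 2.1 2.9 0.8
  endloop
 endfacet
 facet normal -0.801 0.204 -0.564
  outer loop
   vertex 0.4 1.2 2.6
   vertex 2.1 2.9 0.8
   vertex 1.7 0.5 0.5
  endloop
 endfacet
 facet normal 0.783 0.049 -0.620
  outer loop
   vertex 3.1 2.2 1.7
   vertex 3.7 4.0 2.6
   vertex 4.8 1.6 3.8
  endloop
 endfacet
 facet normal 0.707 0.113 -0.698
  outer loop
   vertex 3.1 2.2 1.7
   vertex 2.1 2.9 0.8
   vertex 3.7 4.0 2.6
  endloop
 endfacet
 facet normal 0.745 -0.156 -0.648
  outer loop
   vertex 3.1 2.2 1.7
   vertex 4.8 1.6 3.8
   vertex 1.7 0.5 0.5
  endloop
 endfacet
 facet normal 0.662 -0.017 -0.749
  outer loop
   vertex 3.1 2.2 1.7
   vertex 1.7 0.5 0.5
   vertex 2.1 2.9 0.8
  endloop
 endfacet
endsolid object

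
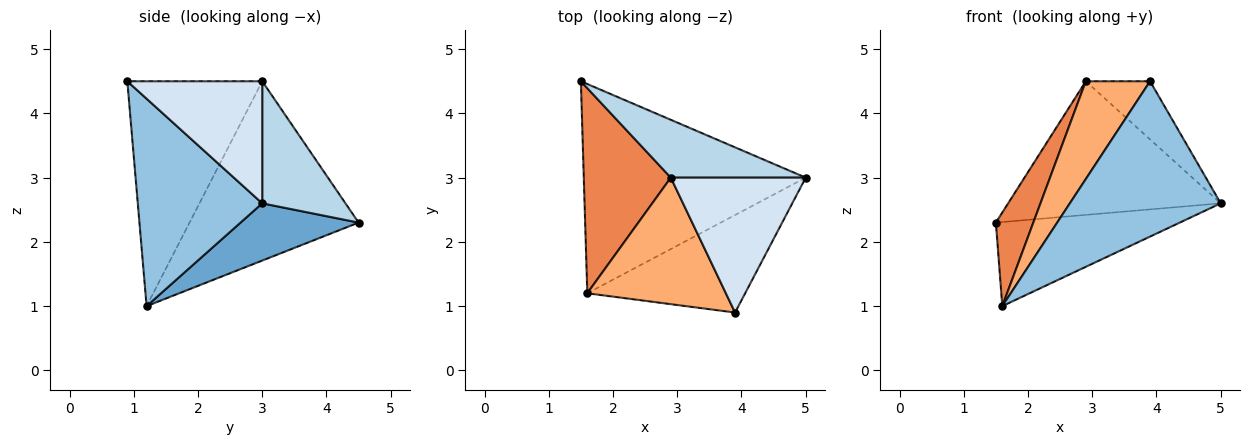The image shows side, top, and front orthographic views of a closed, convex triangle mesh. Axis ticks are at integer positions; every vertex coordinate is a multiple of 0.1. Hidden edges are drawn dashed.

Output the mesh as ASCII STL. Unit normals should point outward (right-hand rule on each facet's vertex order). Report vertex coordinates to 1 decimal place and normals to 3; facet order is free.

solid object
 facet normal 0.233 0.363 -0.902
  outer loop
   vertex 1.6 1.2 1.0
   vertex 1.5 4.5 2.3
   vertex 5.0 3.0 2.6
  endloop
 endfacet
 facet normal 0.573 -0.694 -0.436
  outer loop
   vertex 3.9 0.9 4.5
   vertex 1.6 1.2 1.0
   vertex 5.0 3.0 2.6
  endloop
 endfacet
 facet normal 0.338 0.864 0.374
  outer loop
   vertex 2.9 3.0 4.5
   vertex 5.0 3.0 2.6
   vertex 1.5 4.5 2.3
  endloop
 endfacet
 facet normal 0.639 0.304 0.706
  outer loop
   vertex 2.9 3.0 4.5
   vertex 3.9 0.9 4.5
   vertex 5.0 3.0 2.6
  endloop
 endfacet
 facet normal -0.882 -0.195 0.428
  outer loop
   vertex 2.9 3.0 4.5
   vertex 1.5 4.5 2.3
   vertex 1.6 1.2 1.0
  endloop
 endfacet
 facet normal -0.789 -0.376 0.486
  outer loop
   vertex 2.9 3.0 4.5
   vertex 1.6 1.2 1.0
   vertex 3.9 0.9 4.5
  endloop
 endfacet
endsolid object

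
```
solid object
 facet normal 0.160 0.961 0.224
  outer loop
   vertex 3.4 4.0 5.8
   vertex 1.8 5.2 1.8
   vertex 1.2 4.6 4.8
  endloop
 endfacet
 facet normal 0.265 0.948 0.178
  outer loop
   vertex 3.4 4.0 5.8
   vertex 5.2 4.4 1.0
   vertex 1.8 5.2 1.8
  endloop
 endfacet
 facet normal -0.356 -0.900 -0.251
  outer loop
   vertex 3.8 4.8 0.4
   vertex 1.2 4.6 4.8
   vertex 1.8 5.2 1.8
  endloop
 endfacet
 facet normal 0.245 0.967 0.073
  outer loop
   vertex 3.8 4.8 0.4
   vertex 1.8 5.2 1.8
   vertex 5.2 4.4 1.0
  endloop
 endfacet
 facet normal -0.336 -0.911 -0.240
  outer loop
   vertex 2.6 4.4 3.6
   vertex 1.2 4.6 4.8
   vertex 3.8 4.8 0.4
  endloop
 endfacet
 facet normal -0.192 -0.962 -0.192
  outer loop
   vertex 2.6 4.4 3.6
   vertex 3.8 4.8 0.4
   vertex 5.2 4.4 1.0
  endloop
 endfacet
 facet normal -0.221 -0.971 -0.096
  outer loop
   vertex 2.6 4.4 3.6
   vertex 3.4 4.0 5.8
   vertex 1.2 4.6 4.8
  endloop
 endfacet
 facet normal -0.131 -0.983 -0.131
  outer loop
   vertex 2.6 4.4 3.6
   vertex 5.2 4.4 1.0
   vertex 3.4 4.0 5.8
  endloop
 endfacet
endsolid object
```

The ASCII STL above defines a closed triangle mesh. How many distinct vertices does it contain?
6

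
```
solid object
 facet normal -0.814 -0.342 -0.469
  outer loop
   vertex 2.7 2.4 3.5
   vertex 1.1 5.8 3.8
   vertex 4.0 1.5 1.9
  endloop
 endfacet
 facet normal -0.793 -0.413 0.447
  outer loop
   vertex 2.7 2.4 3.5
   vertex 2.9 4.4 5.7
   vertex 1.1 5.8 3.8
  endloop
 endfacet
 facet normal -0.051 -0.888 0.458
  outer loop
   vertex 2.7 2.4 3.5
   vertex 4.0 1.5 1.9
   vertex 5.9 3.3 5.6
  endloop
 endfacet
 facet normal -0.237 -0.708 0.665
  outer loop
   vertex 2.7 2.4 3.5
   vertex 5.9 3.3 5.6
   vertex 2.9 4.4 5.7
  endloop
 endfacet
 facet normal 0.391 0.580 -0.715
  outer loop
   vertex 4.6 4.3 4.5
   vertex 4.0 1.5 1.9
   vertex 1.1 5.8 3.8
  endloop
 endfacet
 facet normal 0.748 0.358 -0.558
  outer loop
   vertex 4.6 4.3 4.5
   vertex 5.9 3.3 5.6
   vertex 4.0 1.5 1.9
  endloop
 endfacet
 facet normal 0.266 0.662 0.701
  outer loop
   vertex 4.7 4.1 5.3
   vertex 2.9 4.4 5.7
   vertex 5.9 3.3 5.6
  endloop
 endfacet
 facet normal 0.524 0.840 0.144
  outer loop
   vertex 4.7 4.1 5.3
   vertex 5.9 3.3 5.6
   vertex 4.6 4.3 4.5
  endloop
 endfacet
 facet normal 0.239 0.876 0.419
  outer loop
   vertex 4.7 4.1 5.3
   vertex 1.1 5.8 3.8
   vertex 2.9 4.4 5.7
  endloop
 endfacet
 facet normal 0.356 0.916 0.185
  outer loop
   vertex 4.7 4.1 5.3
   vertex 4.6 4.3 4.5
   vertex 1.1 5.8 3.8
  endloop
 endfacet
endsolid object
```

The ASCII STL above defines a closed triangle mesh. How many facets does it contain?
10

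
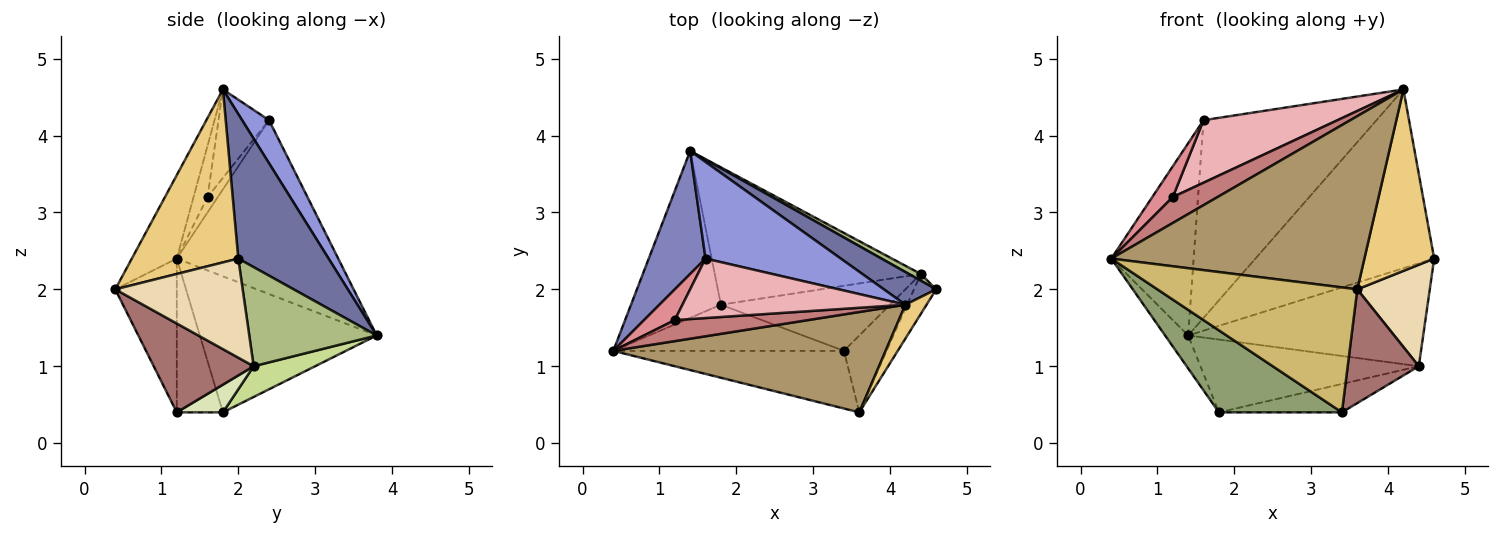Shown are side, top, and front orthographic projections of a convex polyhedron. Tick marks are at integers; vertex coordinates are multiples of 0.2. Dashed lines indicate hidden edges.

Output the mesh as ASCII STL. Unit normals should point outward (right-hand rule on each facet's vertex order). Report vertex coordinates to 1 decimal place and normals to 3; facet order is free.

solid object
 facet normal 0.445 0.881 0.161
  outer loop
   vertex 4.2 1.8 4.6
   vertex 4.6 2.0 2.4
   vertex 1.4 3.8 1.4
  endloop
 endfacet
 facet normal -0.855 0.436 0.279
  outer loop
   vertex 1.6 2.4 4.2
   vertex 1.4 3.8 1.4
   vertex 0.4 1.2 2.4
  endloop
 endfacet
 facet normal 0.138 0.890 0.435
  outer loop
   vertex 1.6 2.4 4.2
   vertex 4.2 1.8 4.6
   vertex 1.4 3.8 1.4
  endloop
 endfacet
 facet normal -0.829 0.108 -0.548
  outer loop
   vertex 1.8 1.8 0.4
   vertex 0.4 1.2 2.4
   vertex 1.4 3.8 1.4
  endloop
 endfacet
 facet normal -0.311 -0.828 -0.466
  outer loop
   vertex 1.8 1.8 0.4
   vertex 3.4 1.2 0.4
   vertex 0.4 1.2 2.4
  endloop
 endfacet
 facet normal 0.476 0.878 0.057
  outer loop
   vertex 4.4 2.2 1.0
   vertex 1.4 3.8 1.4
   vertex 4.6 2.0 2.4
  endloop
 endfacet
 facet normal 0.131 0.464 -0.876
  outer loop
   vertex 4.4 2.2 1.0
   vertex 1.8 1.8 0.4
   vertex 1.4 3.8 1.4
  endloop
 endfacet
 facet normal 0.148 0.396 -0.906
  outer loop
   vertex 4.4 2.2 1.0
   vertex 3.4 1.2 0.4
   vertex 1.8 1.8 0.4
  endloop
 endfacet
 facet normal -0.152 -0.855 0.496
  outer loop
   vertex 3.6 0.4 2.0
   vertex 4.2 1.8 4.6
   vertex 0.4 1.2 2.4
  endloop
 endfacet
 facet normal -0.269 -0.874 -0.404
  outer loop
   vertex 3.6 0.4 2.0
   vertex 0.4 1.2 2.4
   vertex 3.4 1.2 0.4
  endloop
 endfacet
 facet normal 0.832 -0.545 0.102
  outer loop
   vertex 3.6 0.4 2.0
   vertex 4.6 2.0 2.4
   vertex 4.2 1.8 4.6
  endloop
 endfacet
 facet normal 0.853 -0.485 -0.191
  outer loop
   vertex 3.6 0.4 2.0
   vertex 4.4 2.2 1.0
   vertex 4.6 2.0 2.4
  endloop
 endfacet
 facet normal 0.759 -0.540 -0.365
  outer loop
   vertex 3.6 0.4 2.0
   vertex 3.4 1.2 0.4
   vertex 4.4 2.2 1.0
  endloop
 endfacet
 facet normal -0.236 -0.754 0.613
  outer loop
   vertex 1.2 1.6 3.2
   vertex 0.4 1.2 2.4
   vertex 4.2 1.8 4.6
  endloop
 endfacet
 facet normal -0.333 -0.667 0.667
  outer loop
   vertex 1.2 1.6 3.2
   vertex 1.6 2.4 4.2
   vertex 0.4 1.2 2.4
  endloop
 endfacet
 facet normal -0.264 -0.699 0.665
  outer loop
   vertex 1.2 1.6 3.2
   vertex 4.2 1.8 4.6
   vertex 1.6 2.4 4.2
  endloop
 endfacet
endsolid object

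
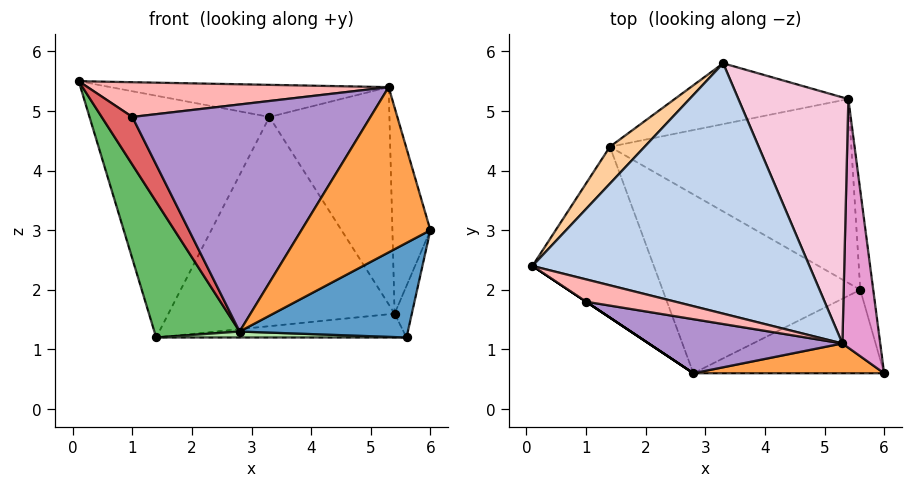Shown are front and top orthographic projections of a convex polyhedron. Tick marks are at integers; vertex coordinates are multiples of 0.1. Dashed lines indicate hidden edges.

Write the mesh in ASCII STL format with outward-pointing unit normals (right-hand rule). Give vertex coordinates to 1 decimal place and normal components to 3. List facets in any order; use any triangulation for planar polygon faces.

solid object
 facet normal 0.332 -0.708 -0.624
  outer loop
   vertex 2.8 0.6 1.3
   vertex 5.6 2.0 1.2
   vertex 6.0 0.6 3.0
  endloop
 endfacet
 facet normal 0.051 0.127 0.991
  outer loop
   vertex 5.3 1.1 5.4
   vertex 3.3 5.8 4.9
   vertex 0.1 2.4 5.5
  endloop
 endfacet
 facet normal -0.094 -0.980 0.177
  outer loop
   vertex 5.3 1.1 5.4
   vertex 2.8 0.6 1.3
   vertex 6.0 0.6 3.0
  endloop
 endfacet
 facet normal -0.715 0.691 0.105
  outer loop
   vertex 1.4 4.4 1.2
   vertex 0.1 2.4 5.5
   vertex 3.3 5.8 4.9
  endloop
 endfacet
 facet normal -0.853 -0.325 -0.409
  outer loop
   vertex 1.4 4.4 1.2
   vertex 2.8 0.6 1.3
   vertex 0.1 2.4 5.5
  endloop
 endfacet
 facet normal -0.019 -0.033 -0.999
  outer loop
   vertex 1.4 4.4 1.2
   vertex 5.6 2.0 1.2
   vertex 2.8 0.6 1.3
  endloop
 endfacet
 facet normal -0.555 -0.832 0.000
  outer loop
   vertex 1.0 1.8 4.9
   vertex 0.1 2.4 5.5
   vertex 2.8 0.6 1.3
  endloop
 endfacet
 facet normal -0.196 -0.825 0.531
  outer loop
   vertex 1.0 1.8 4.9
   vertex 5.3 1.1 5.4
   vertex 0.1 2.4 5.5
  endloop
 endfacet
 facet normal -0.182 -0.957 0.228
  outer loop
   vertex 1.0 1.8 4.9
   vertex 2.8 0.6 1.3
   vertex 5.3 1.1 5.4
  endloop
 endfacet
 facet normal -0.162 0.948 -0.275
  outer loop
   vertex 5.4 5.2 1.6
   vertex 1.4 4.4 1.2
   vertex 3.3 5.8 4.9
  endloop
 endfacet
 facet normal 0.073 0.128 -0.989
  outer loop
   vertex 5.4 5.2 1.6
   vertex 5.6 2.0 1.2
   vertex 1.4 4.4 1.2
  endloop
 endfacet
 facet normal 0.984 0.081 -0.156
  outer loop
   vertex 5.4 5.2 1.6
   vertex 6.0 0.6 3.0
   vertex 5.6 2.0 1.2
  endloop
 endfacet
 facet normal 0.952 0.196 0.237
  outer loop
   vertex 5.4 5.2 1.6
   vertex 5.3 1.1 5.4
   vertex 6.0 0.6 3.0
  endloop
 endfacet
 facet normal 0.807 0.391 0.443
  outer loop
   vertex 5.4 5.2 1.6
   vertex 3.3 5.8 4.9
   vertex 5.3 1.1 5.4
  endloop
 endfacet
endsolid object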